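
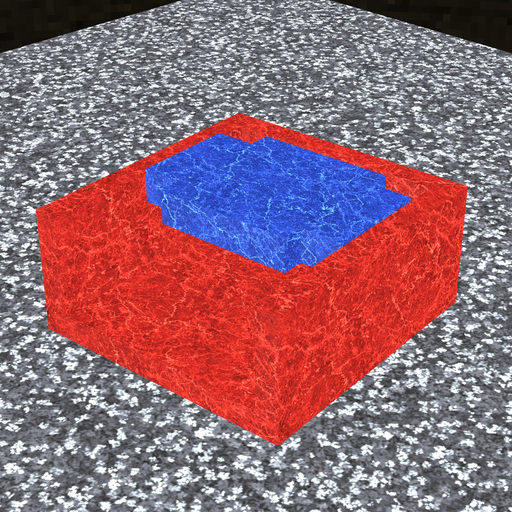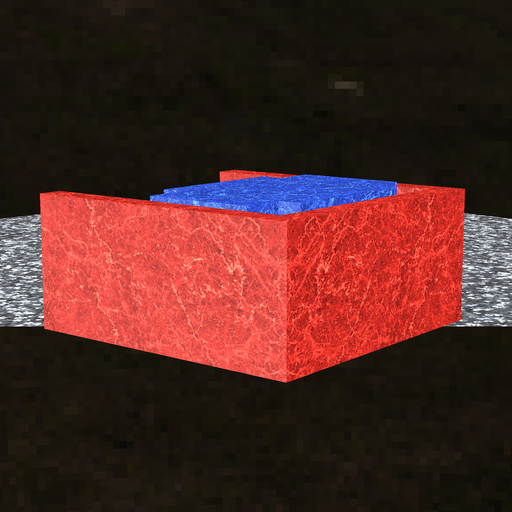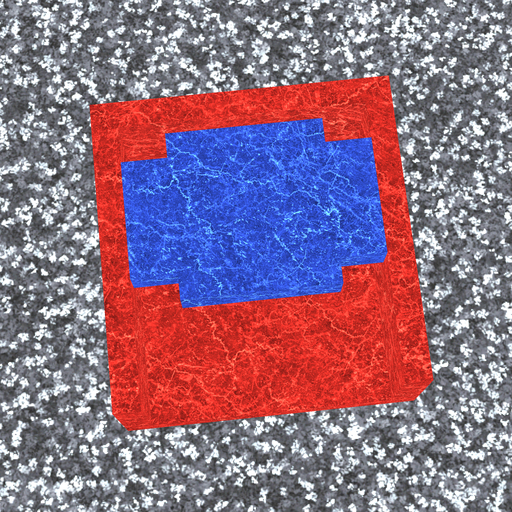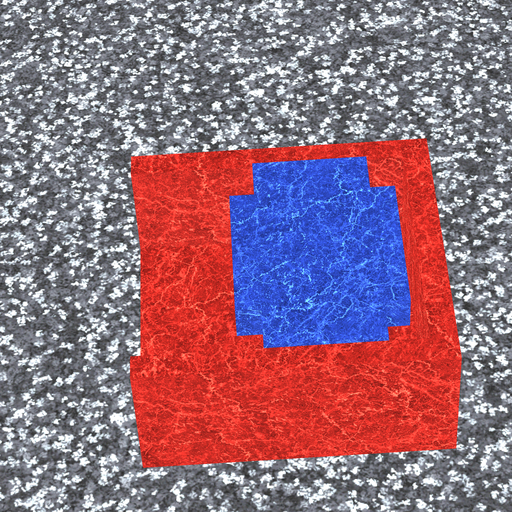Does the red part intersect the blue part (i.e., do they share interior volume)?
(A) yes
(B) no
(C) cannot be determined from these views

(B) no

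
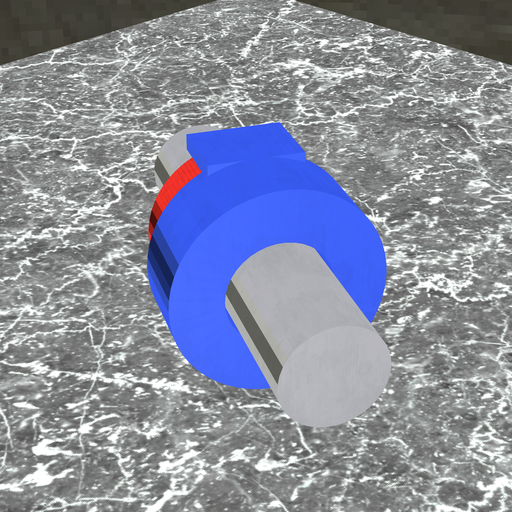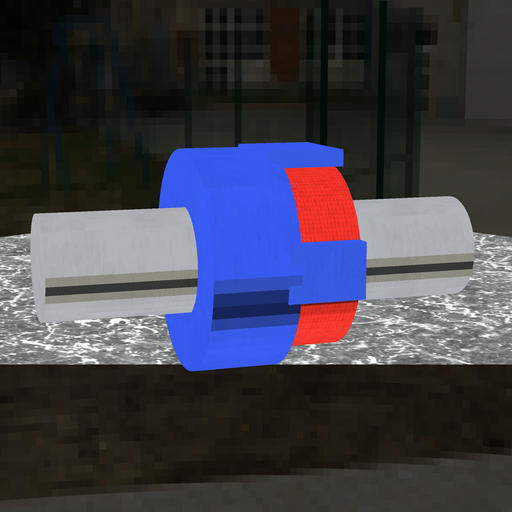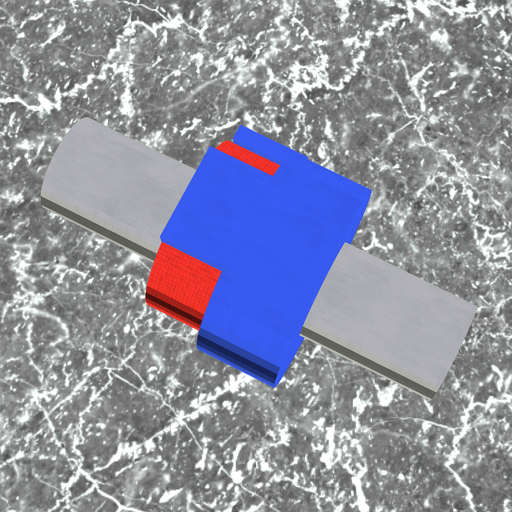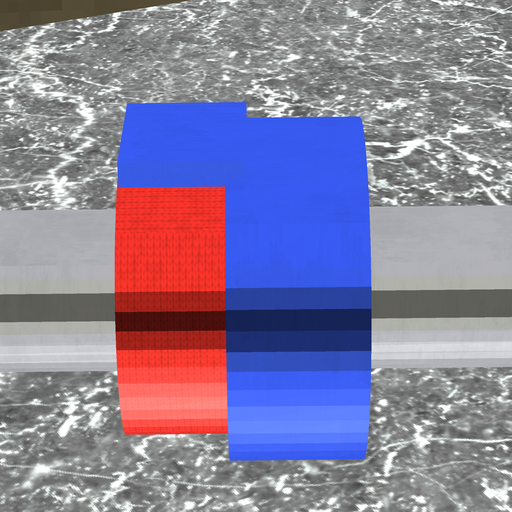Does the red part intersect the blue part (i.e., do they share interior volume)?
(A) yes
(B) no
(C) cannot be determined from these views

(A) yes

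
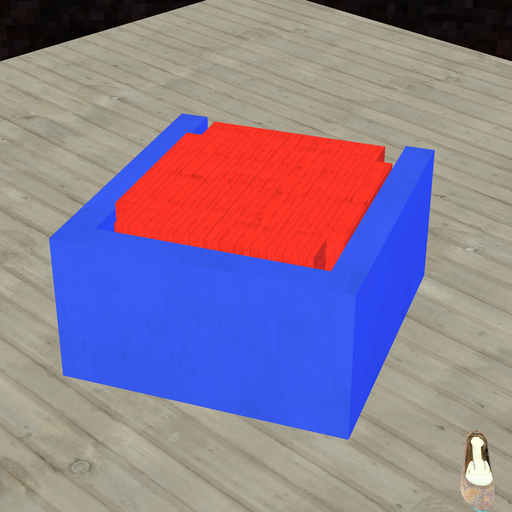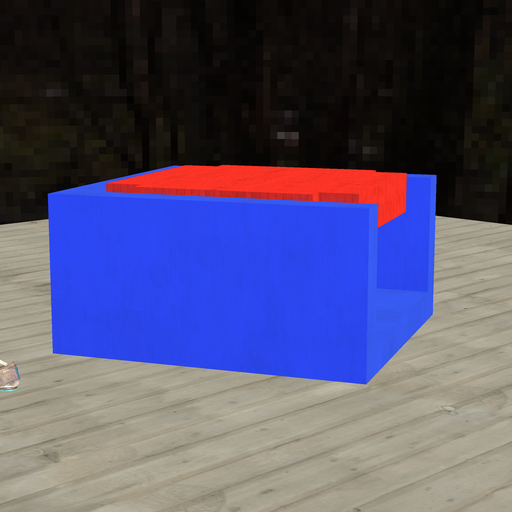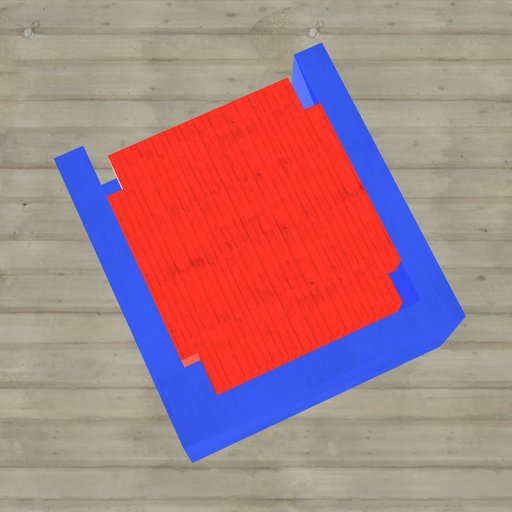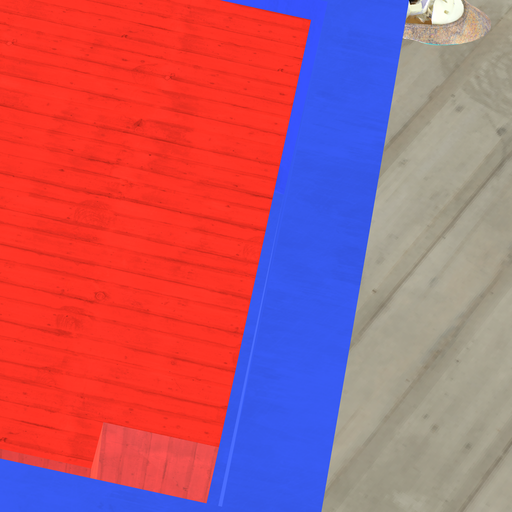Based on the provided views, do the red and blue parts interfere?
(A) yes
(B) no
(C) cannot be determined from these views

(B) no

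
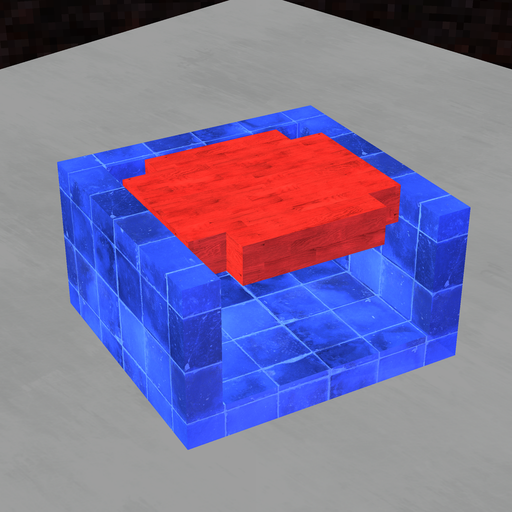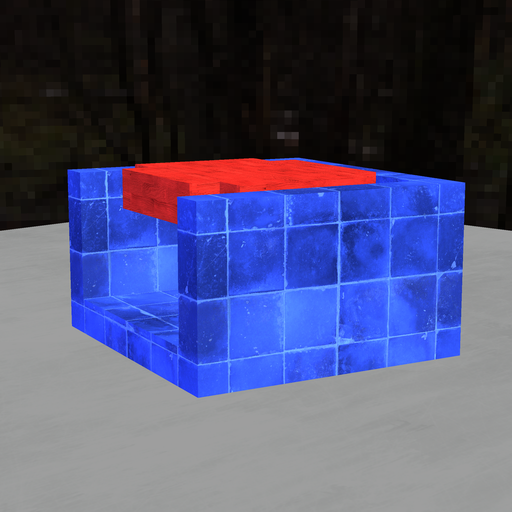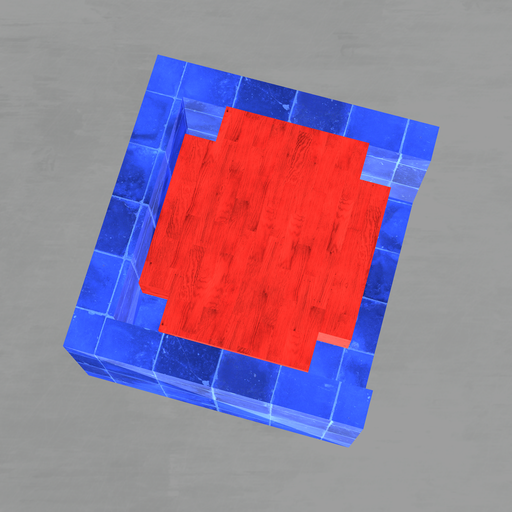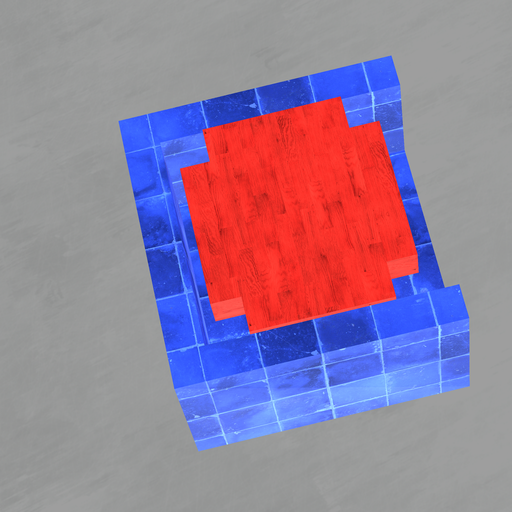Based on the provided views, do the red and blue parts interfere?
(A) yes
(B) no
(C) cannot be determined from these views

(B) no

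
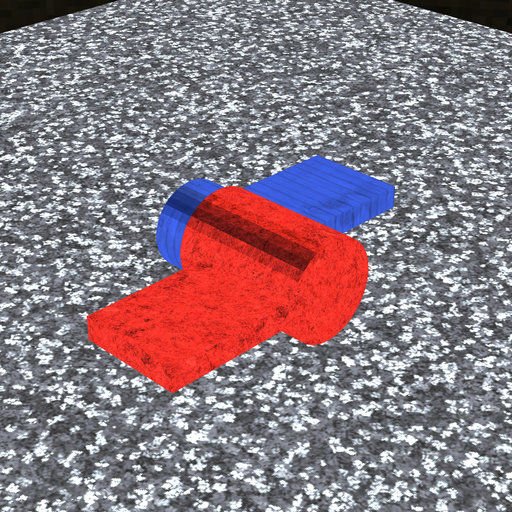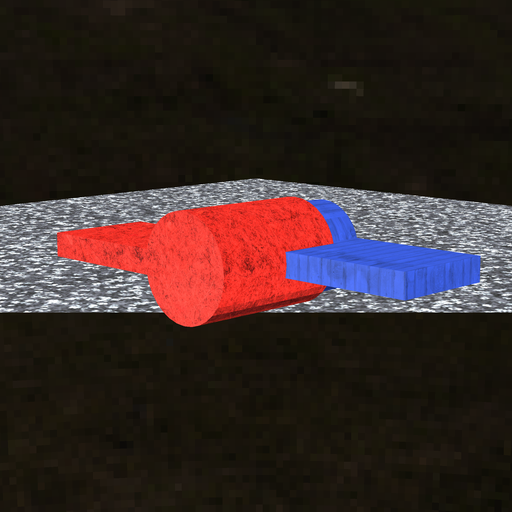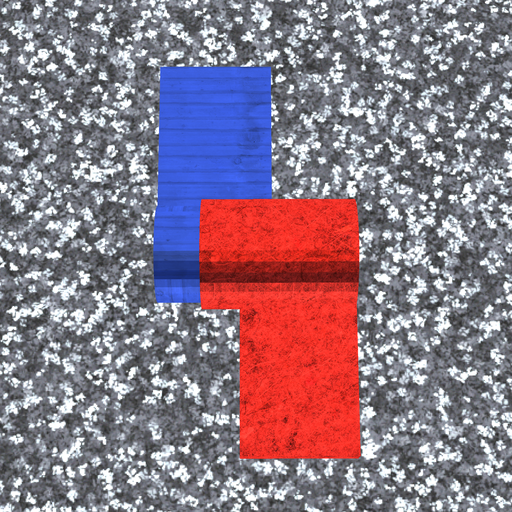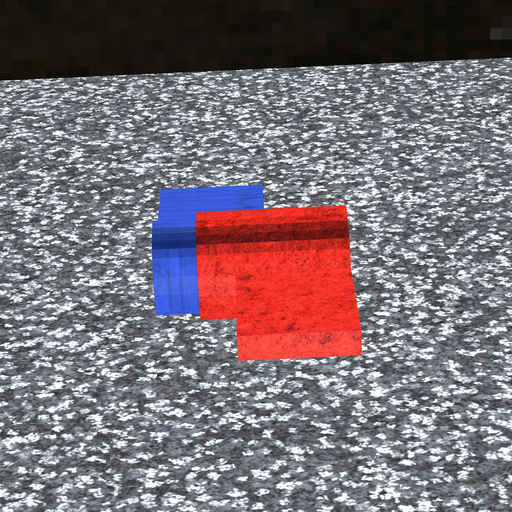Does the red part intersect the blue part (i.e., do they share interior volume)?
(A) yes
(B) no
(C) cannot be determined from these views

(A) yes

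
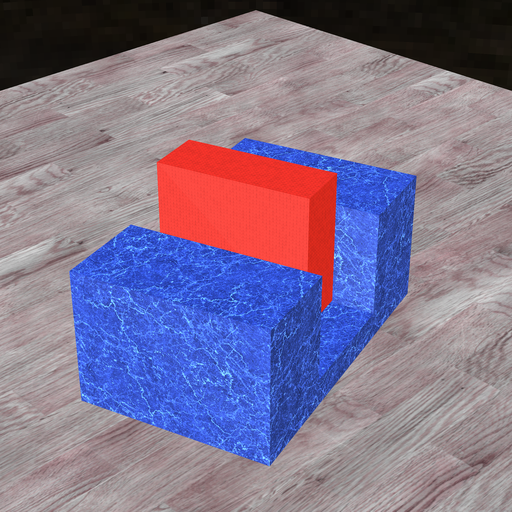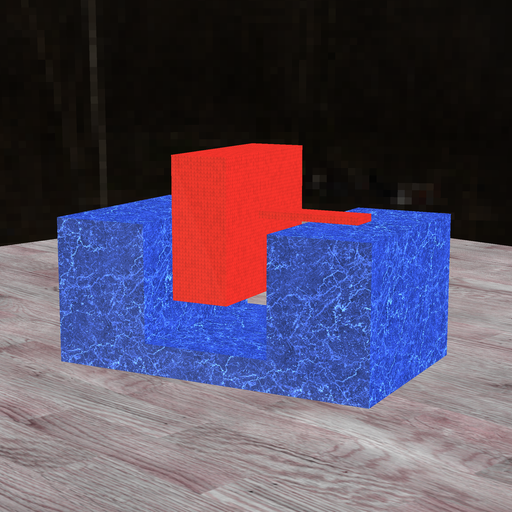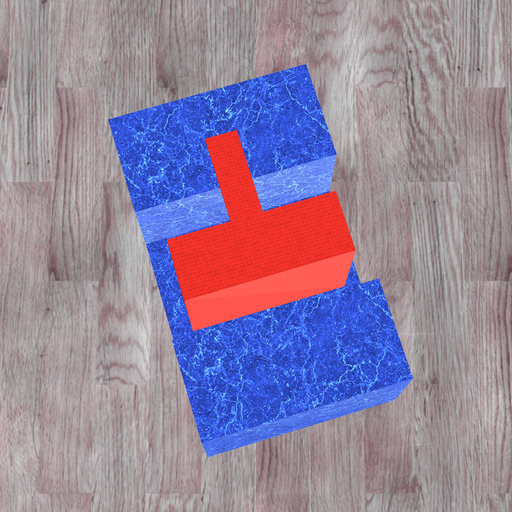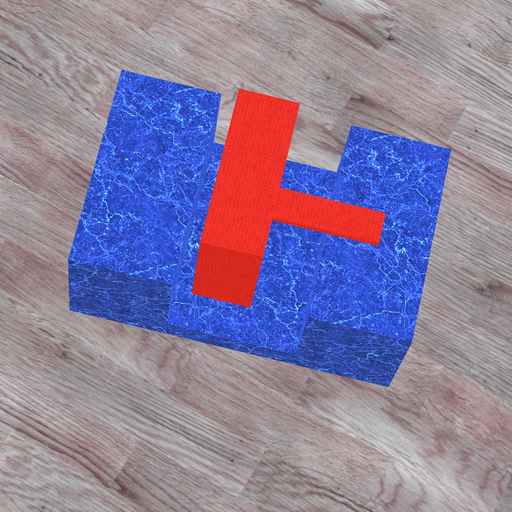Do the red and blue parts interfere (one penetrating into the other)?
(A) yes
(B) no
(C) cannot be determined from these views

(B) no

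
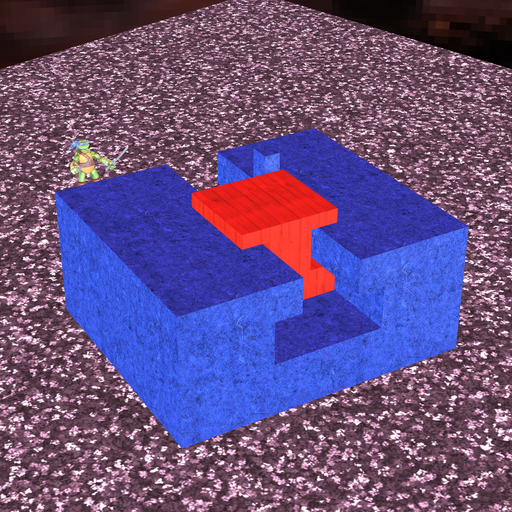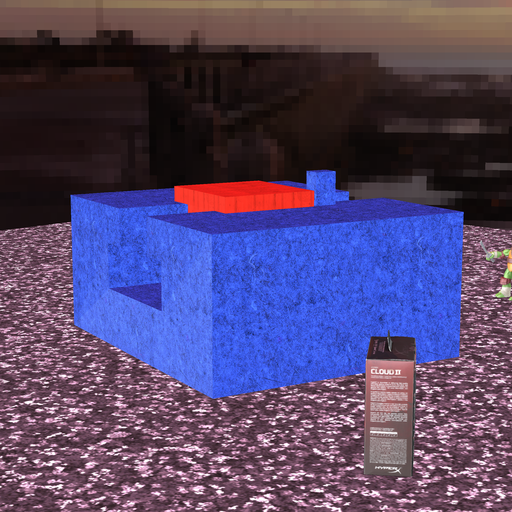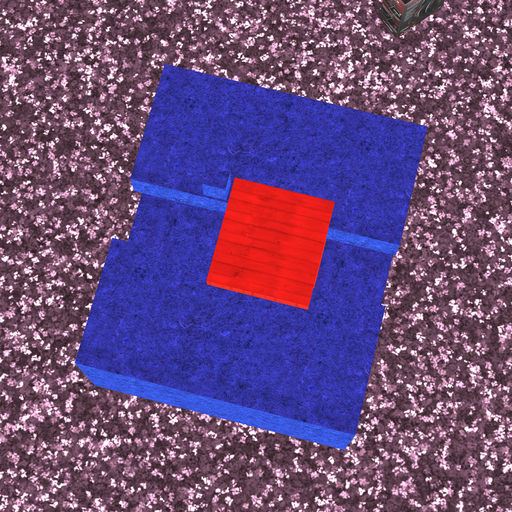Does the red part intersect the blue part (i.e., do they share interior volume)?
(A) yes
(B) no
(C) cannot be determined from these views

(B) no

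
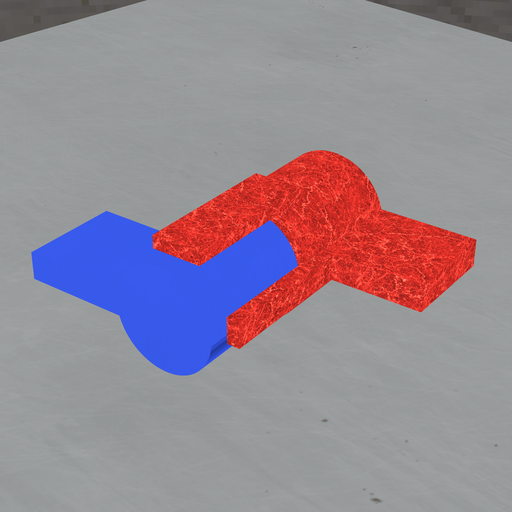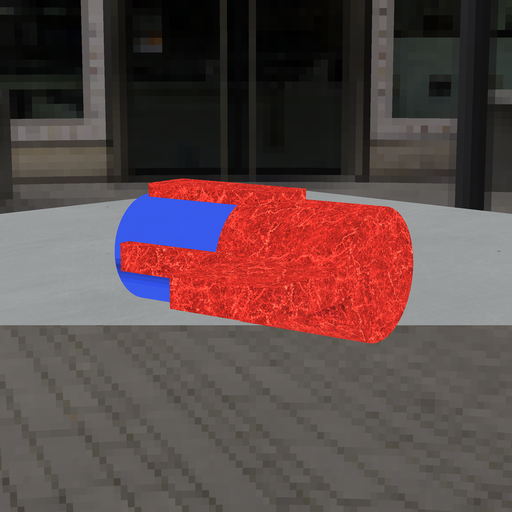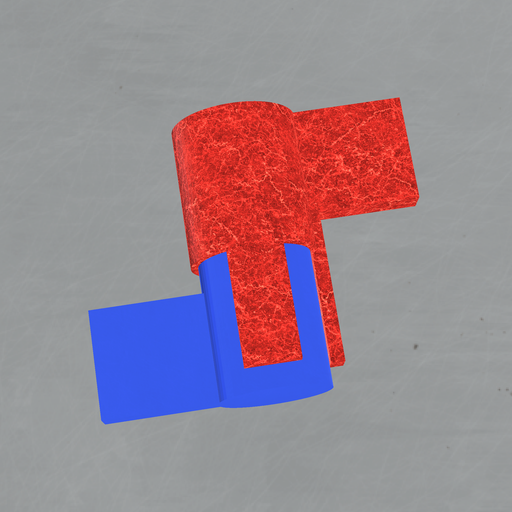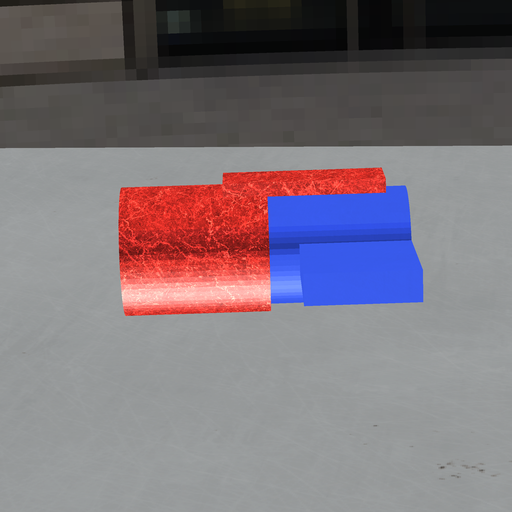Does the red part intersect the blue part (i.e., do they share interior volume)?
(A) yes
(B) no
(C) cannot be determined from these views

(A) yes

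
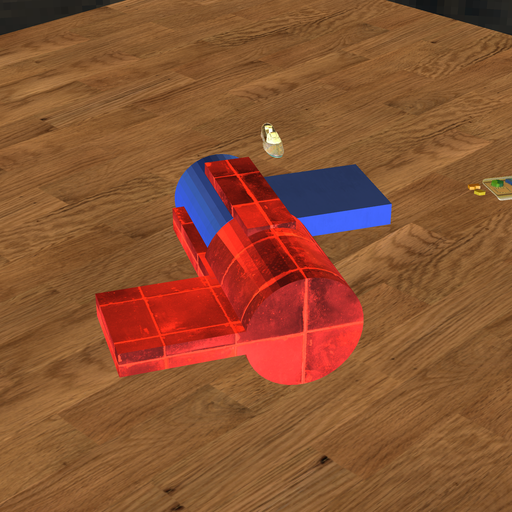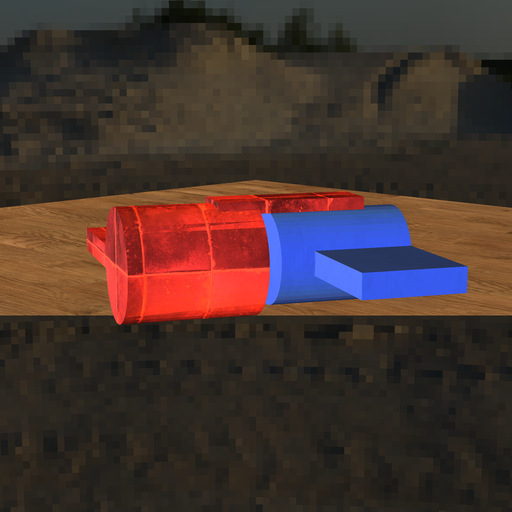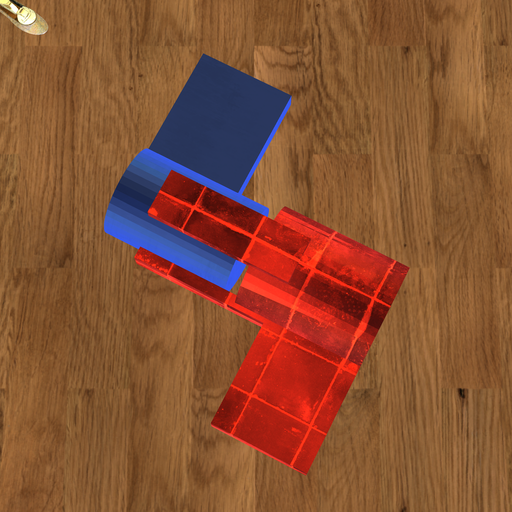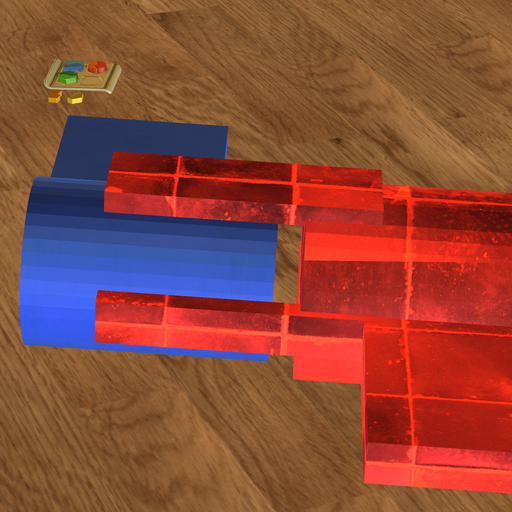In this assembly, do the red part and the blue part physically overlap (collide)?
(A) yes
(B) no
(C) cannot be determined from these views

(B) no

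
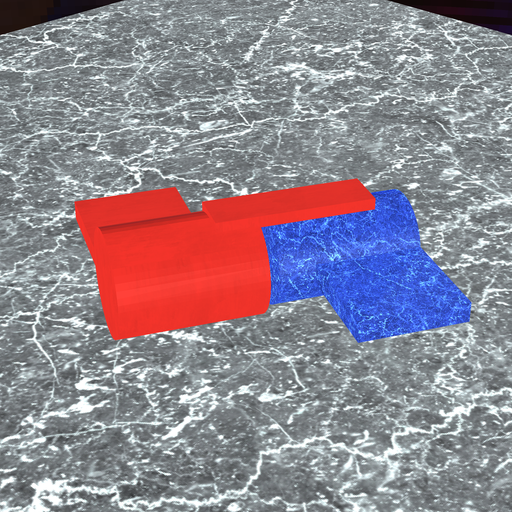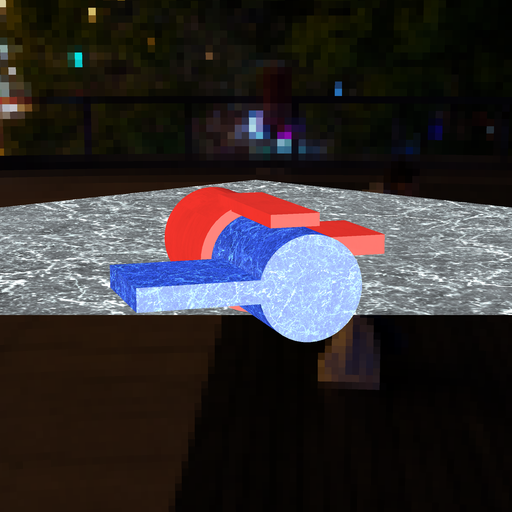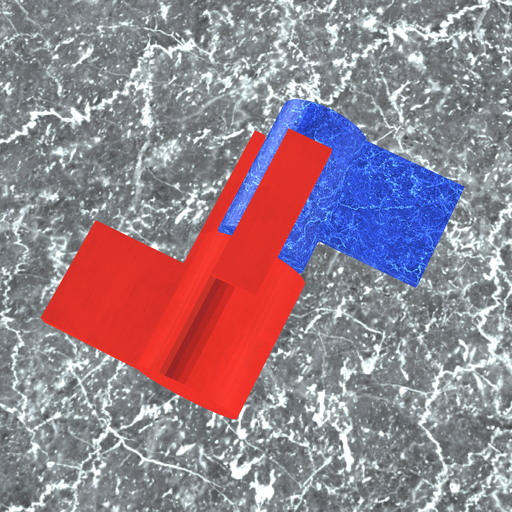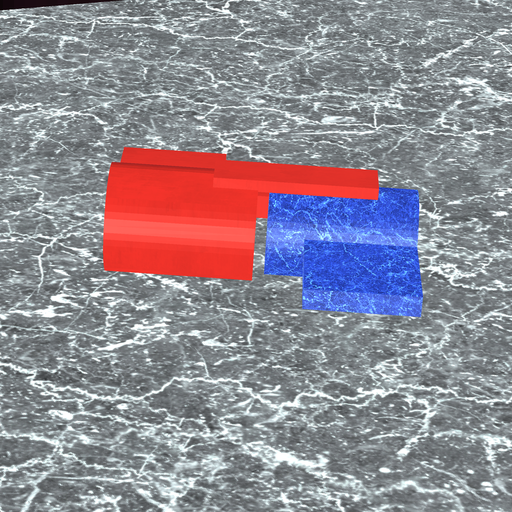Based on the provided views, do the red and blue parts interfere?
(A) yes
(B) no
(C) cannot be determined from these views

(B) no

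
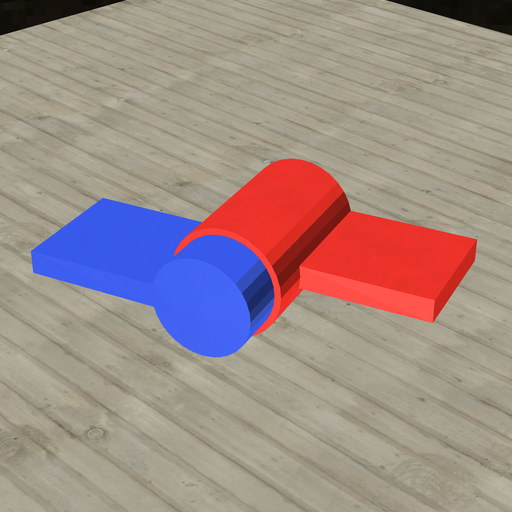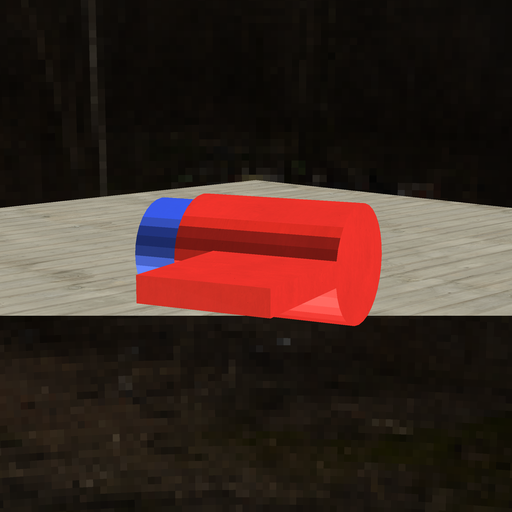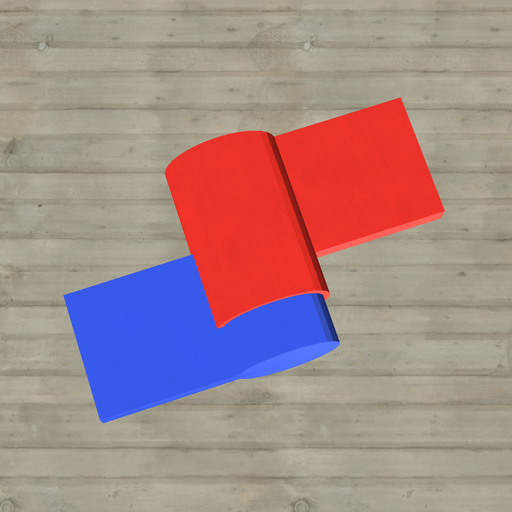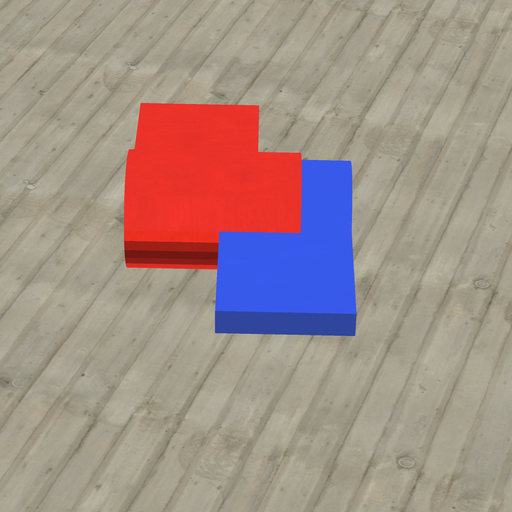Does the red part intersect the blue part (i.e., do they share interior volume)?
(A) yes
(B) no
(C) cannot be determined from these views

(A) yes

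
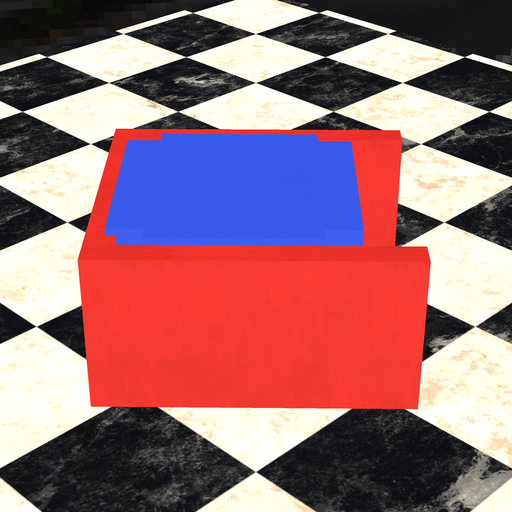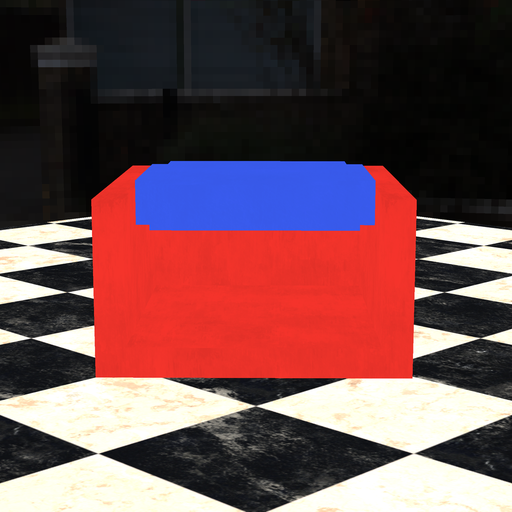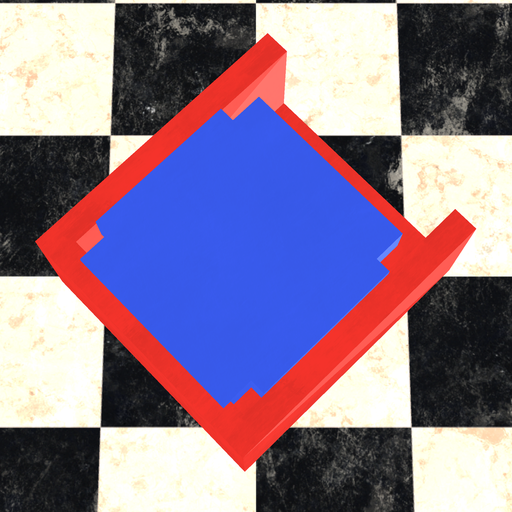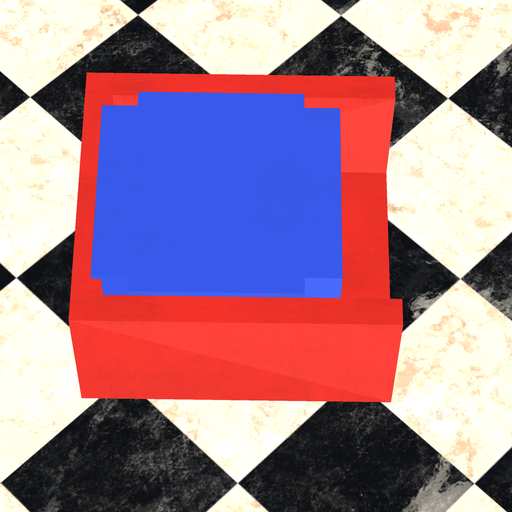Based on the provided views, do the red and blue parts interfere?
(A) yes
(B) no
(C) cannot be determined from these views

(A) yes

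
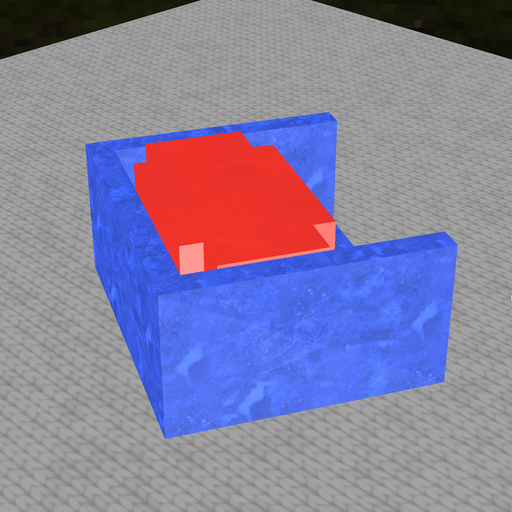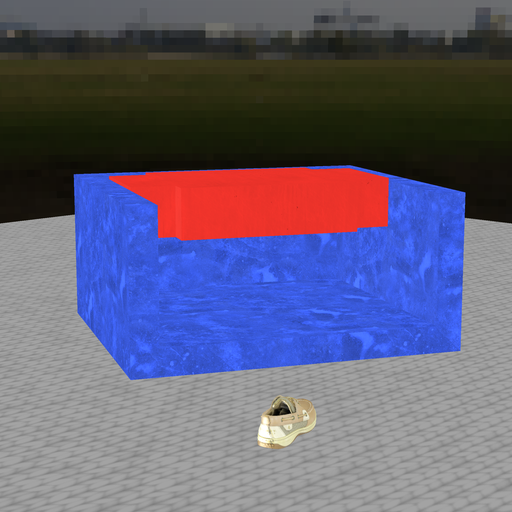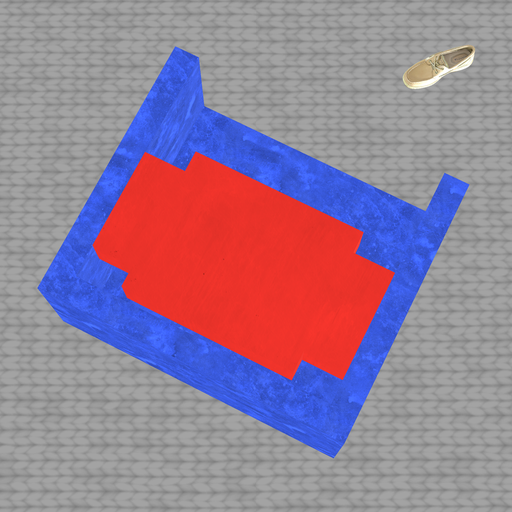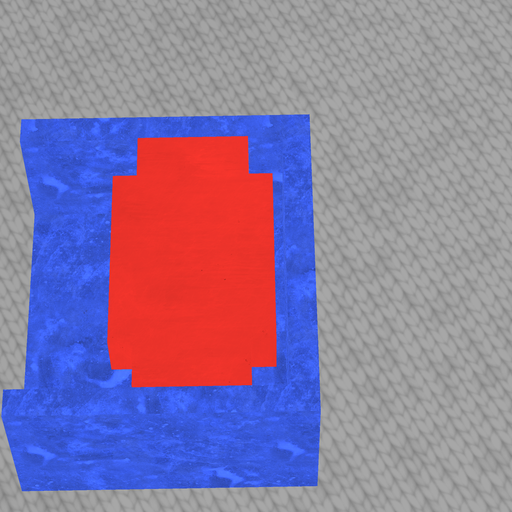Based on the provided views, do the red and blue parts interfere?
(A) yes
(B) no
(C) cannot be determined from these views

(B) no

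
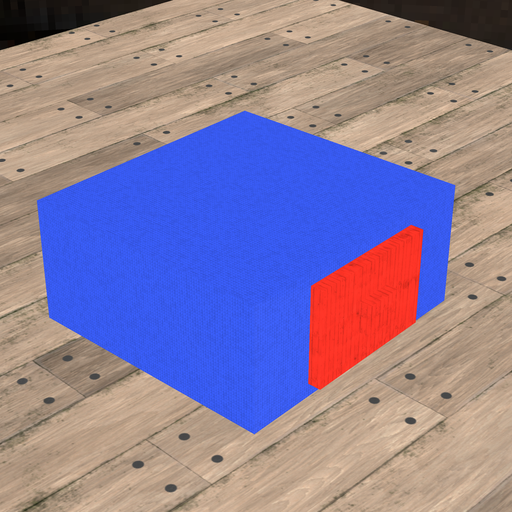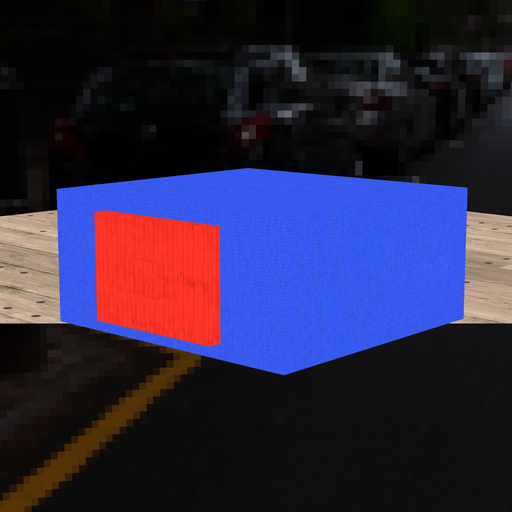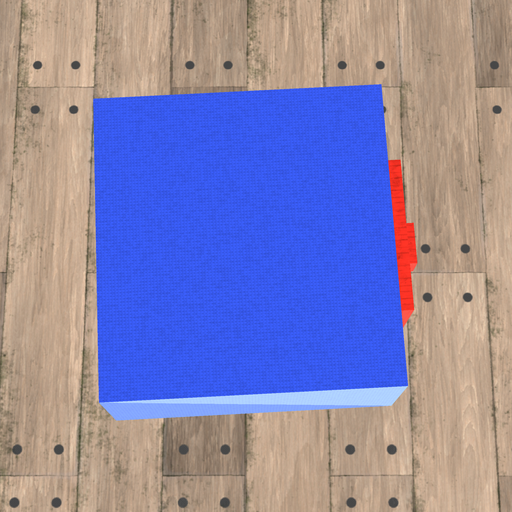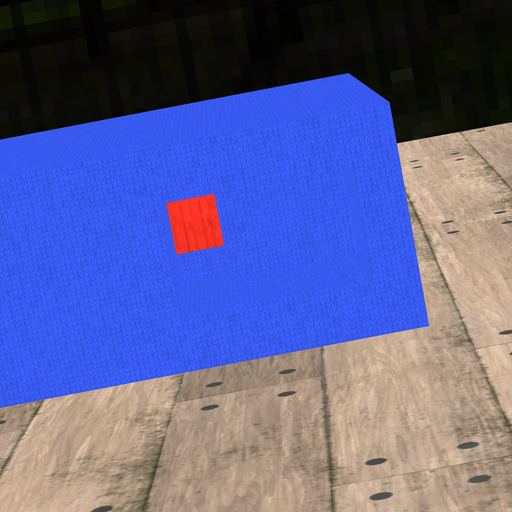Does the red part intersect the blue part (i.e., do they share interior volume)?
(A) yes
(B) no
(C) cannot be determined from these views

(A) yes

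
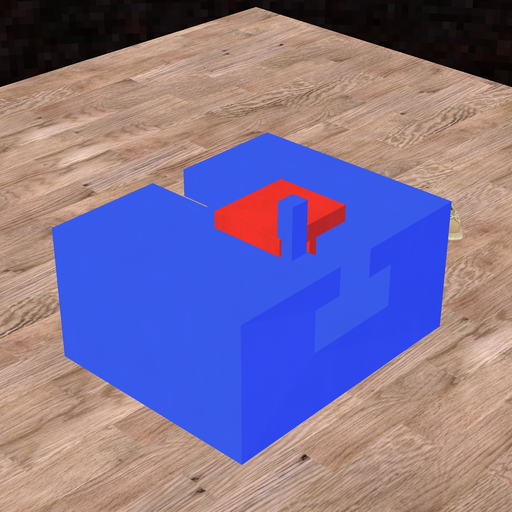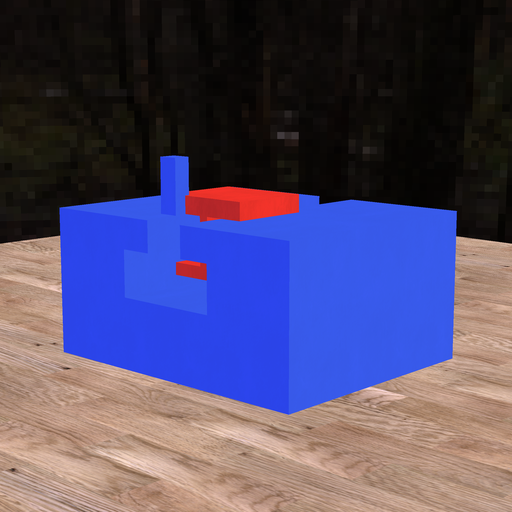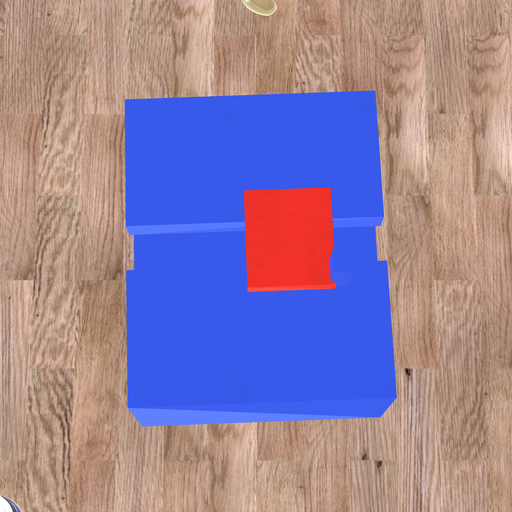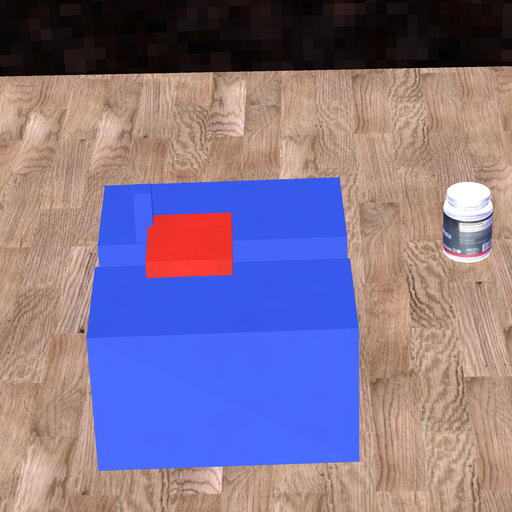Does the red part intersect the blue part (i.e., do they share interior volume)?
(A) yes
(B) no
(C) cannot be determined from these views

(A) yes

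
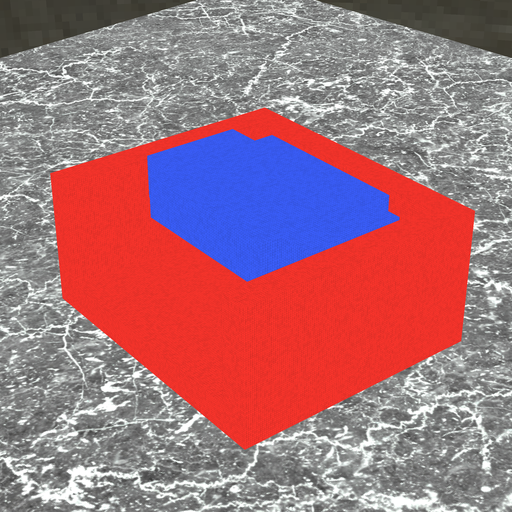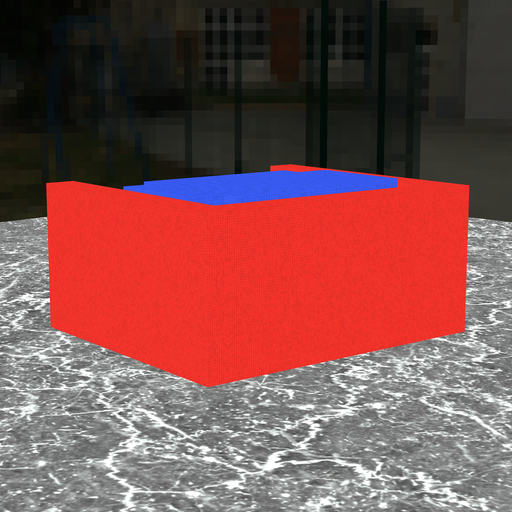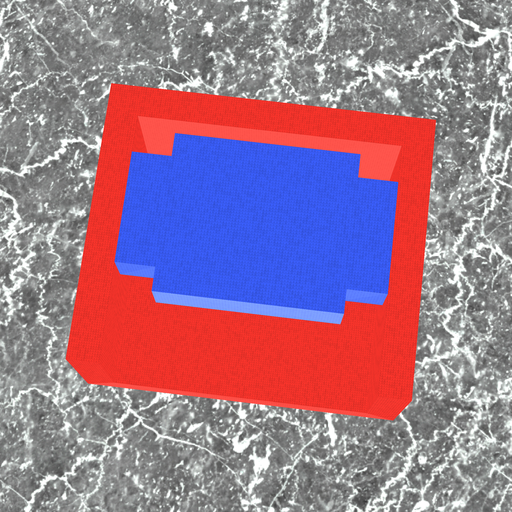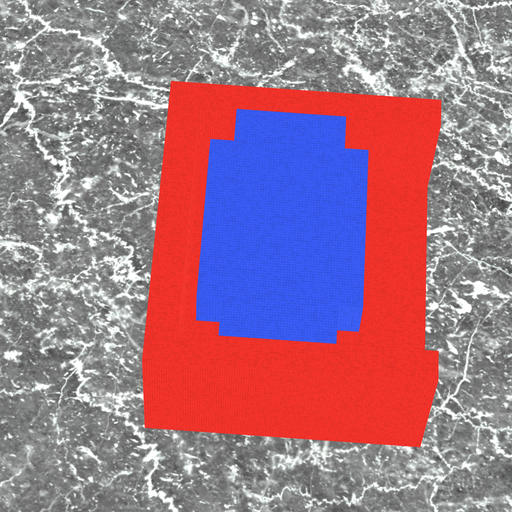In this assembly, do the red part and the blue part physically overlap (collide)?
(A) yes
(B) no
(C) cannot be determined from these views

(B) no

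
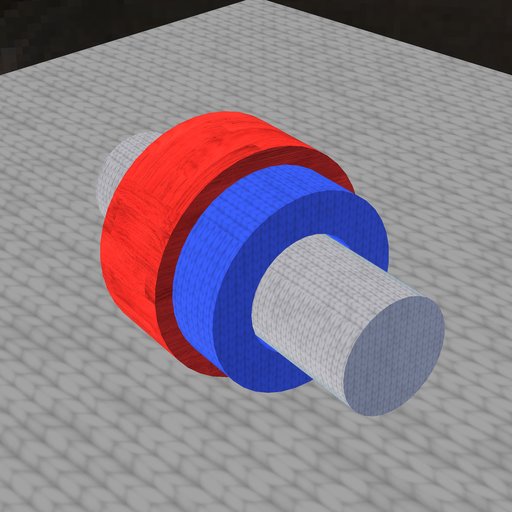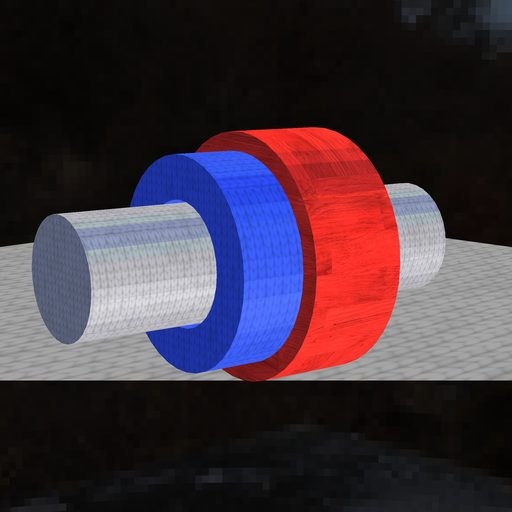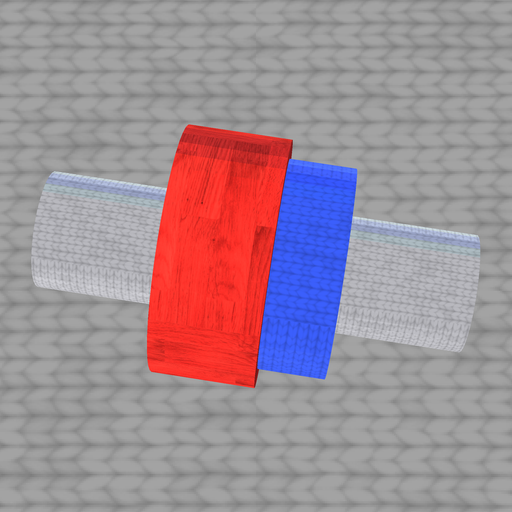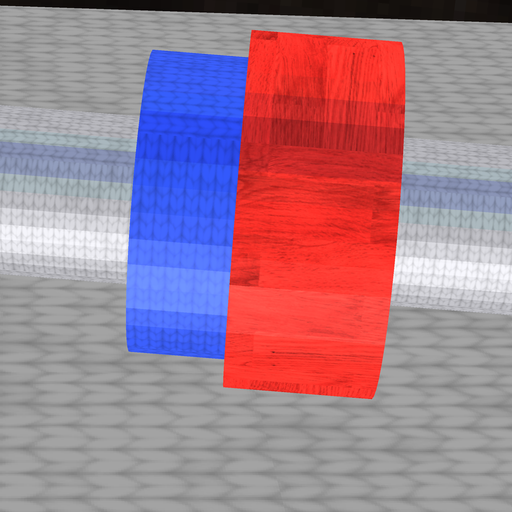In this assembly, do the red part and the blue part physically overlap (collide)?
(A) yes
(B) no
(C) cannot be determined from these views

(A) yes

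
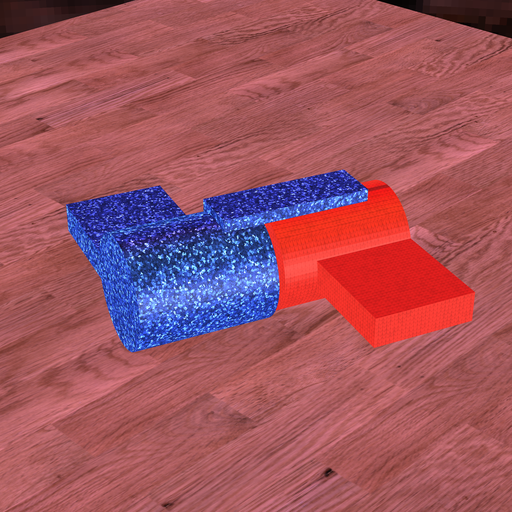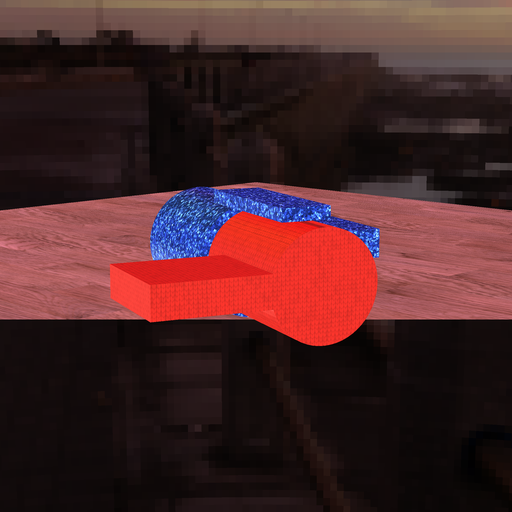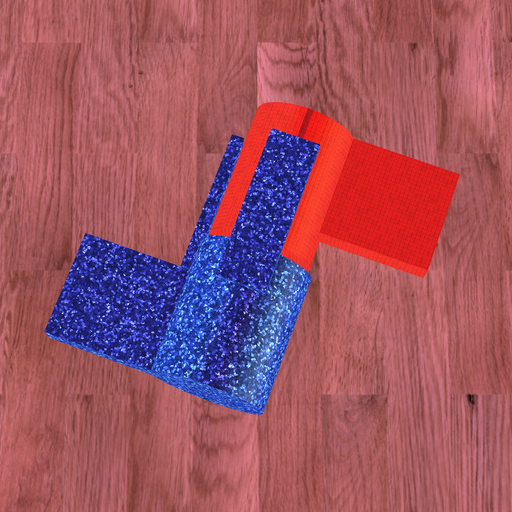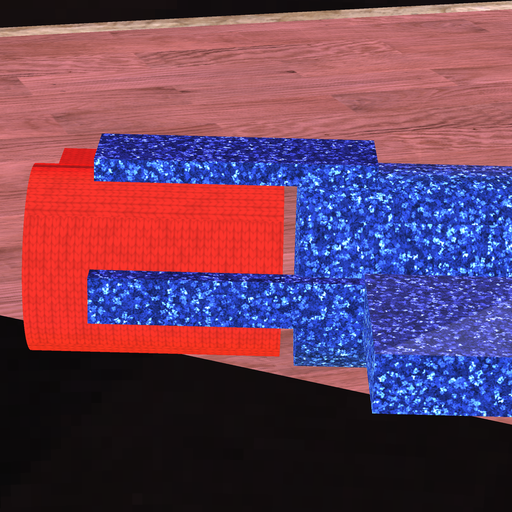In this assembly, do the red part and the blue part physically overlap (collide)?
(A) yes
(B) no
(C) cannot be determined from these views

(B) no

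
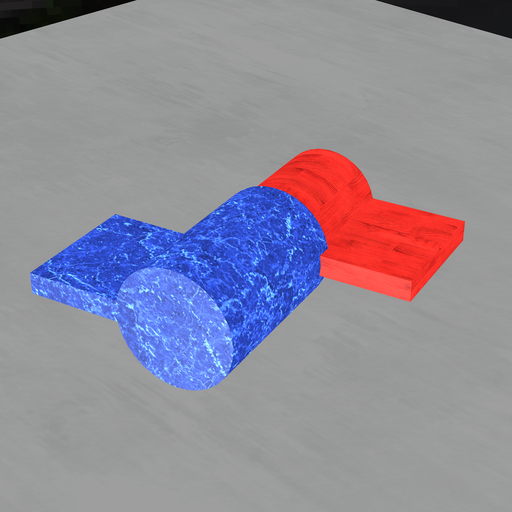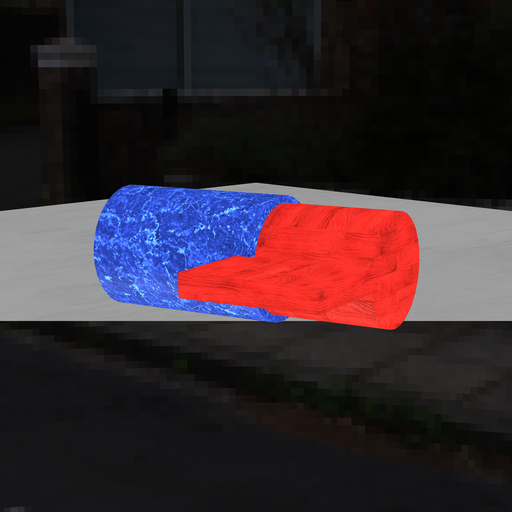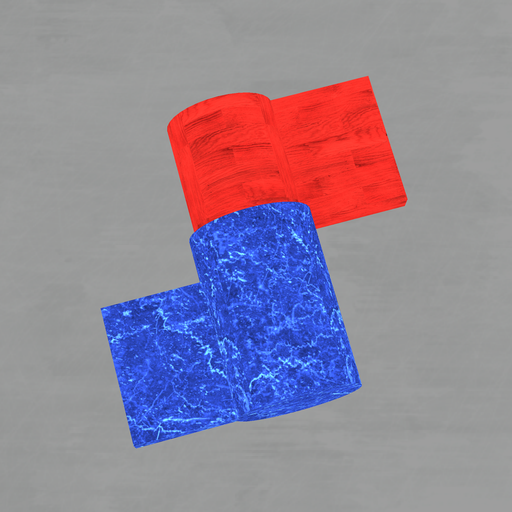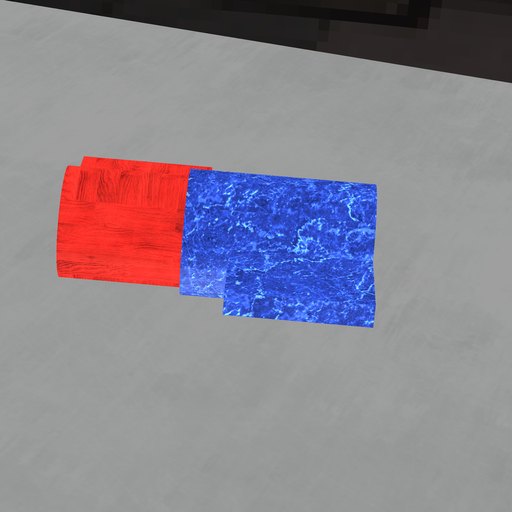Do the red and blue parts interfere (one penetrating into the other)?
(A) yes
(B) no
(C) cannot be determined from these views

(A) yes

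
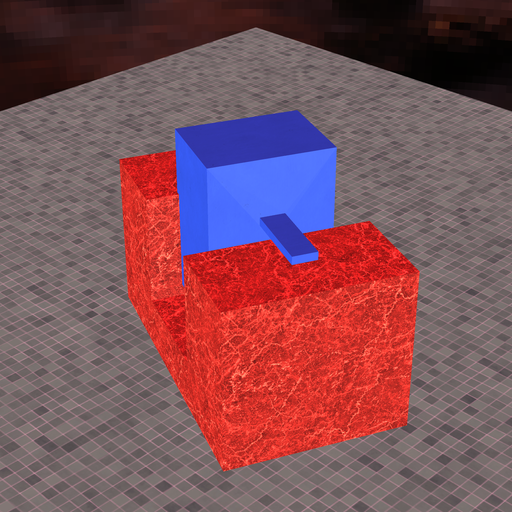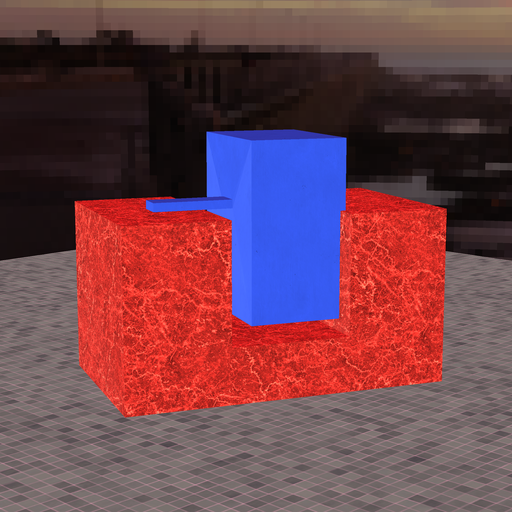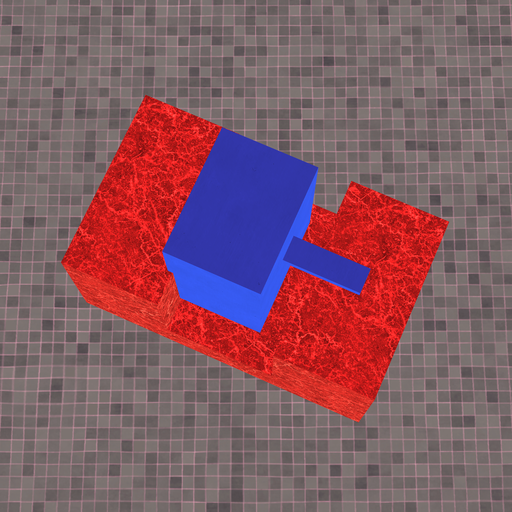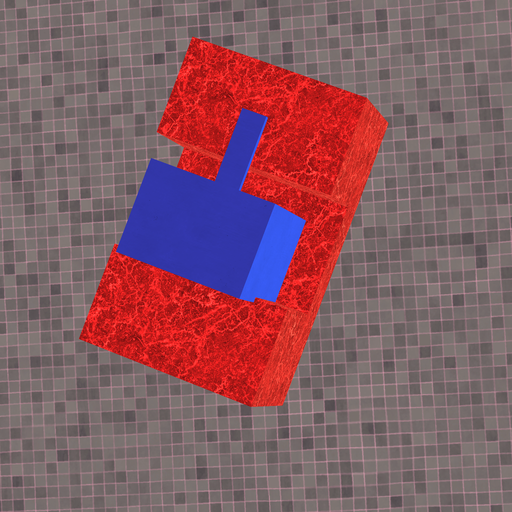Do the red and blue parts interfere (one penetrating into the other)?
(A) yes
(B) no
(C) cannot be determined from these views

(A) yes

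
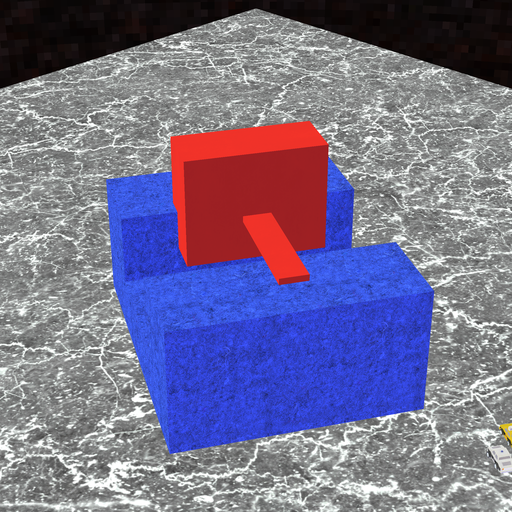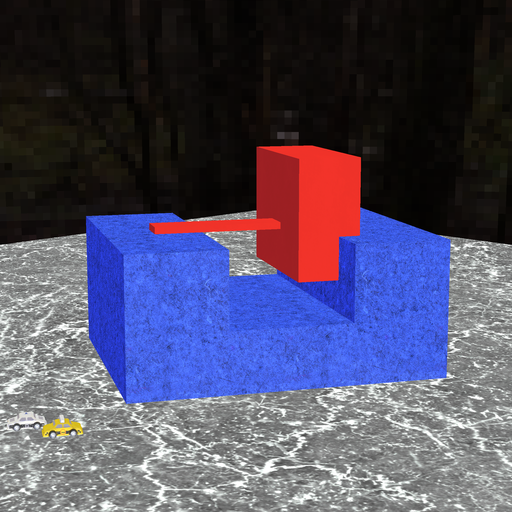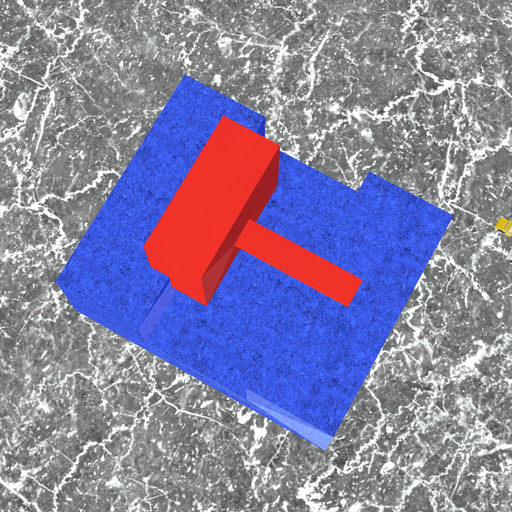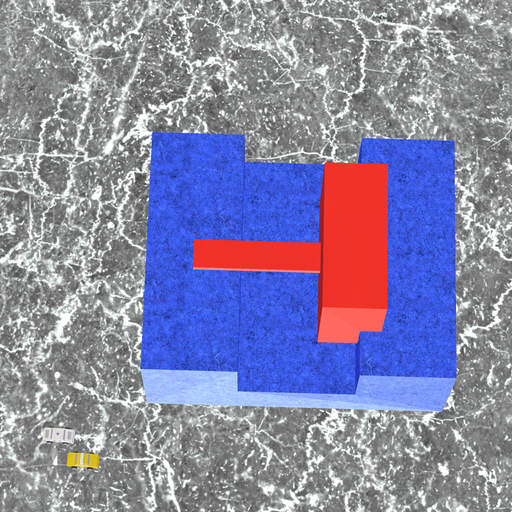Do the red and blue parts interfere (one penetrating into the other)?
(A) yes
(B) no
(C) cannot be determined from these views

(A) yes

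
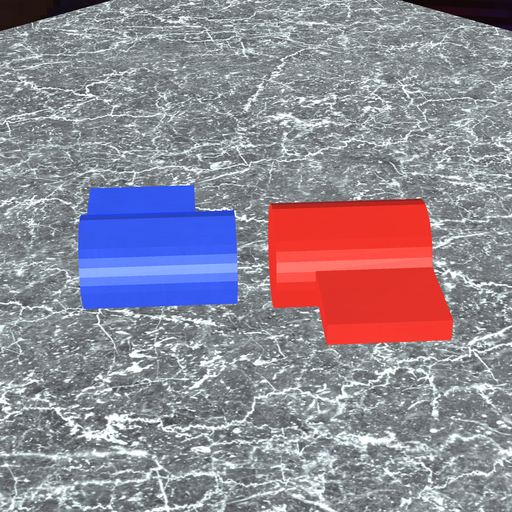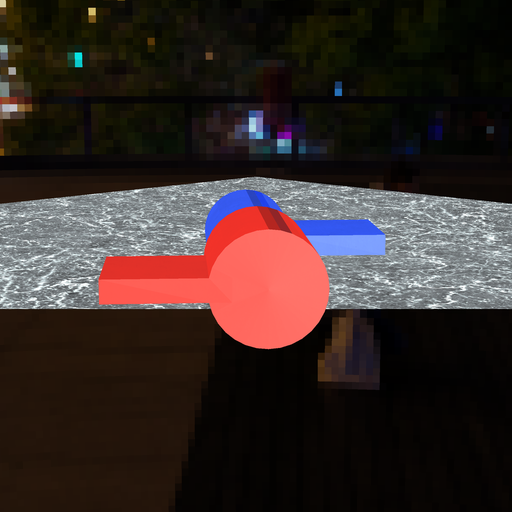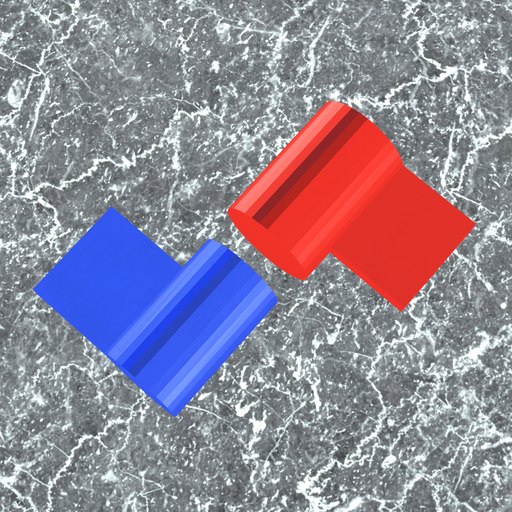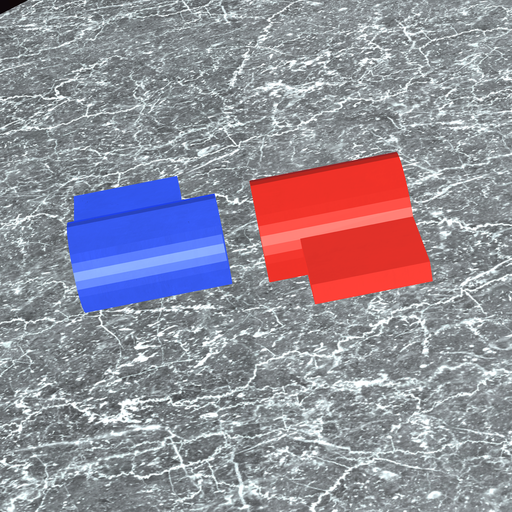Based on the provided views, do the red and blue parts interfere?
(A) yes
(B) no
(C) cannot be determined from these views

(B) no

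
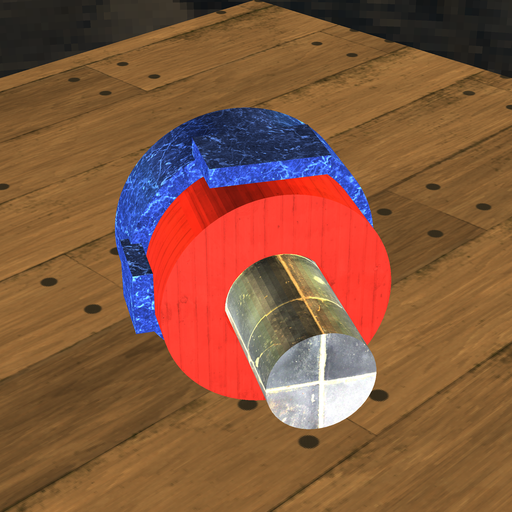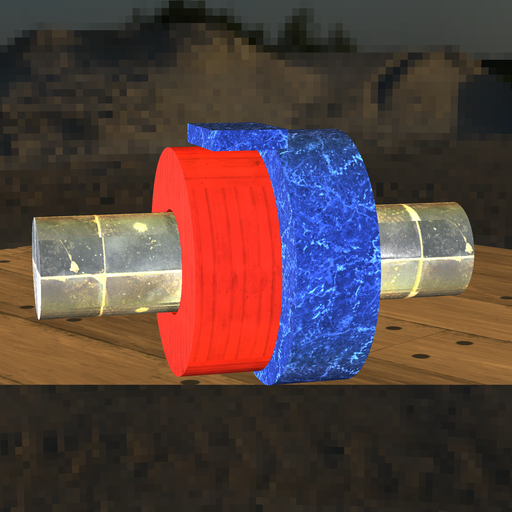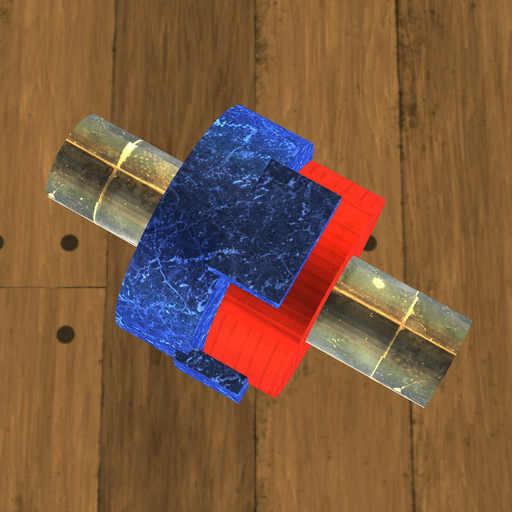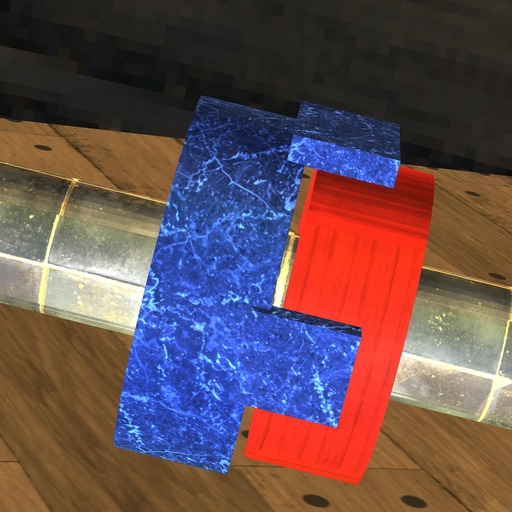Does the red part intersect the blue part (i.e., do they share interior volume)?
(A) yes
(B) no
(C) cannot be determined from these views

(B) no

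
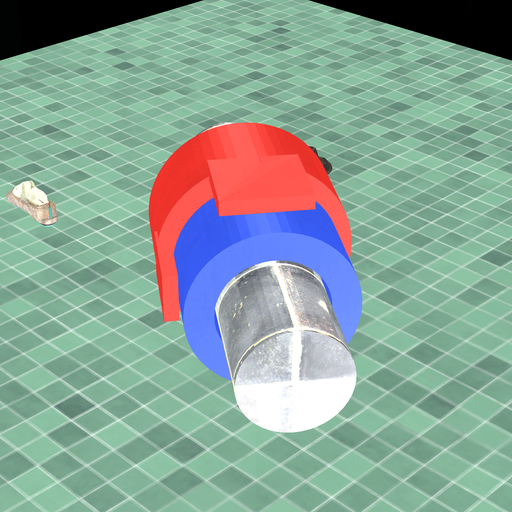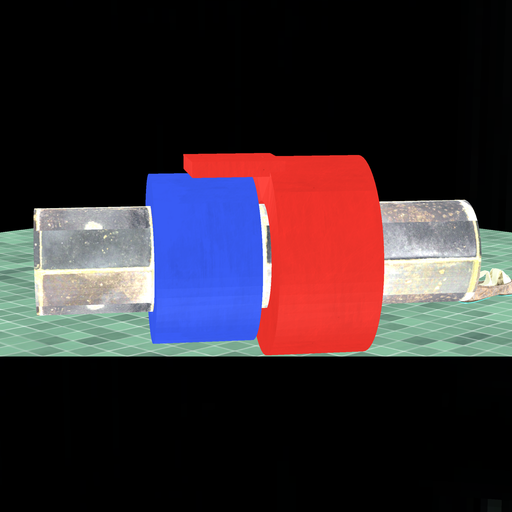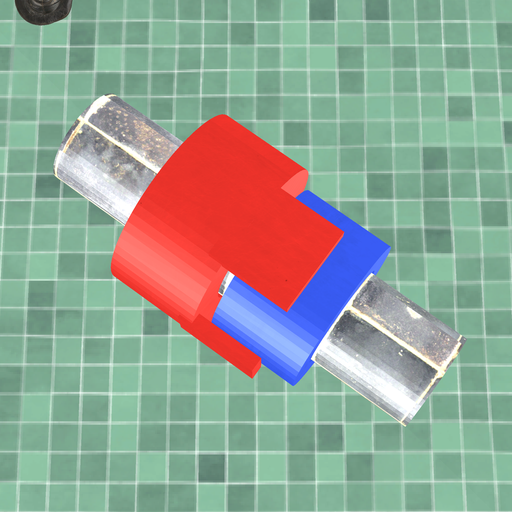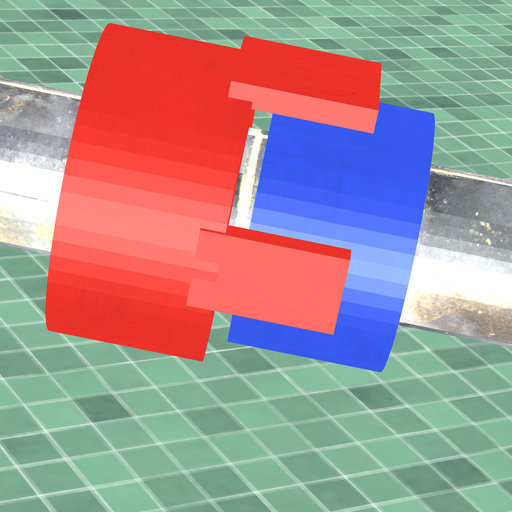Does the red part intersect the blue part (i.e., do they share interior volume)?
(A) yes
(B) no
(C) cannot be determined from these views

(B) no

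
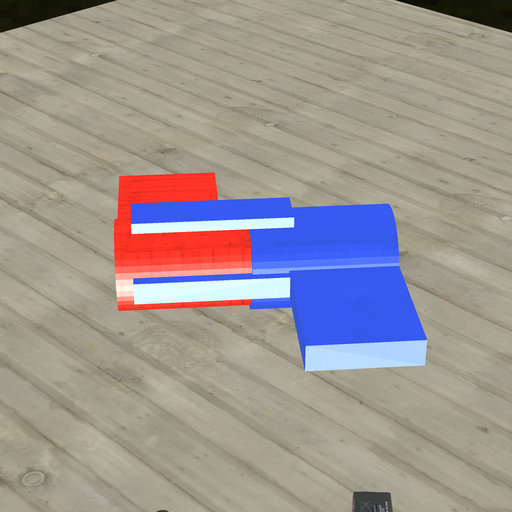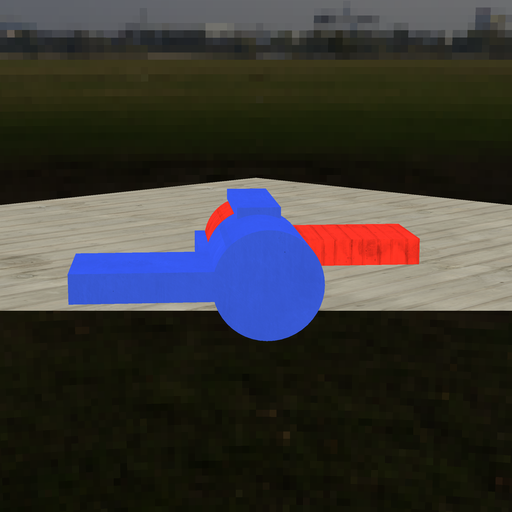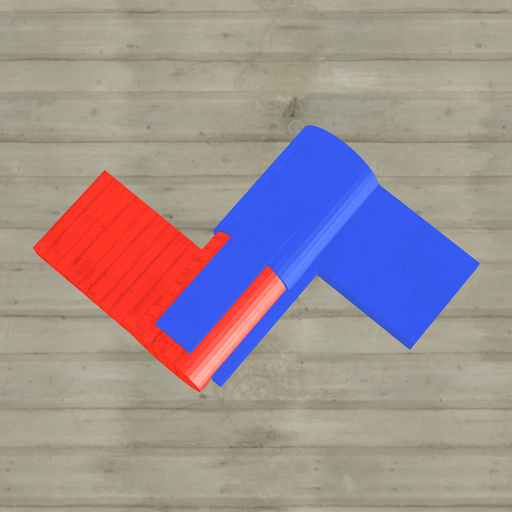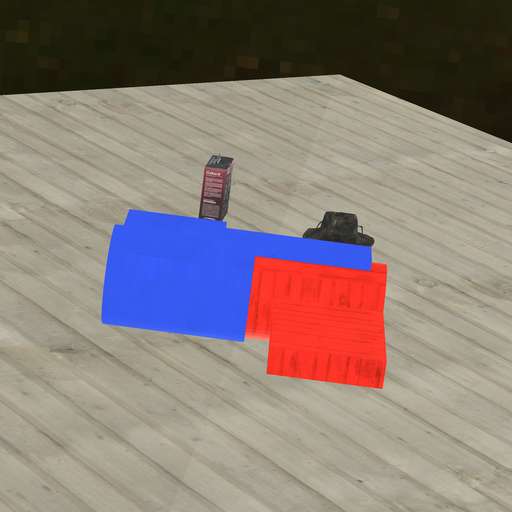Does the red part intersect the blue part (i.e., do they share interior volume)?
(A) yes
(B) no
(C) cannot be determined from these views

(A) yes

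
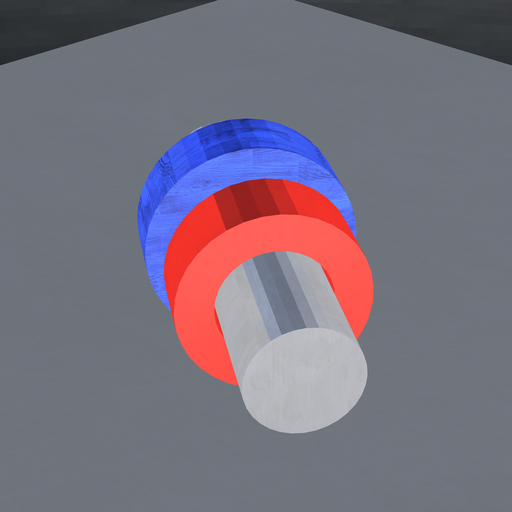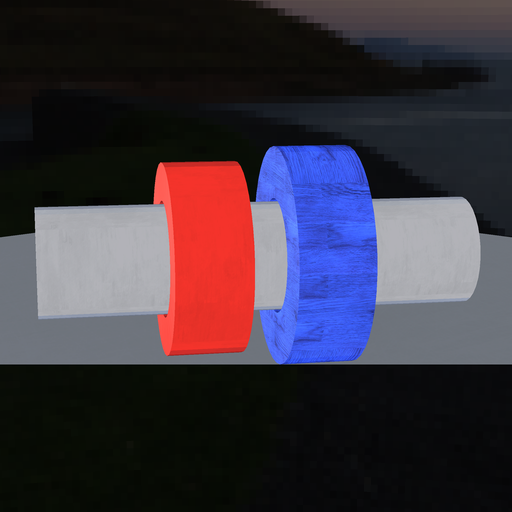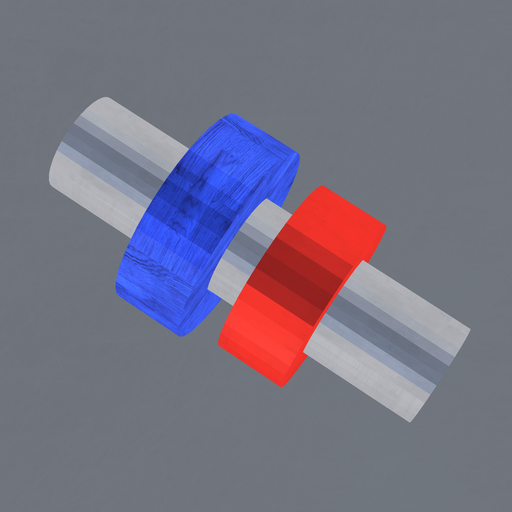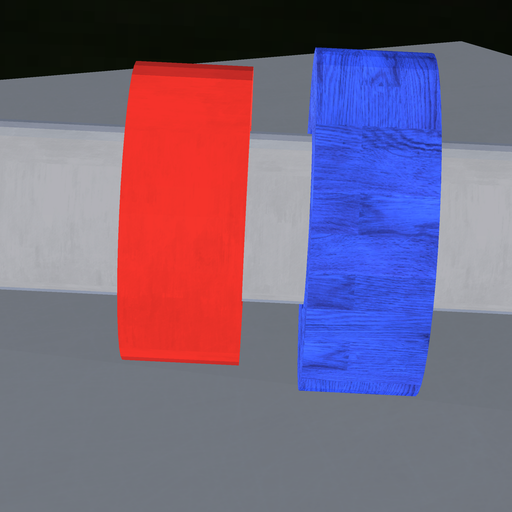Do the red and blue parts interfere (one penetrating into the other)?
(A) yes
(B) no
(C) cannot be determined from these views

(B) no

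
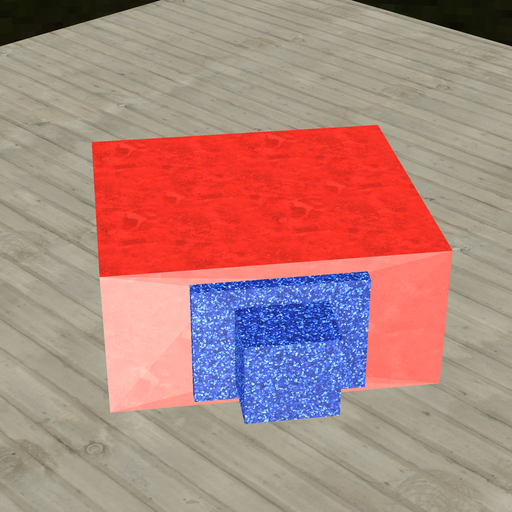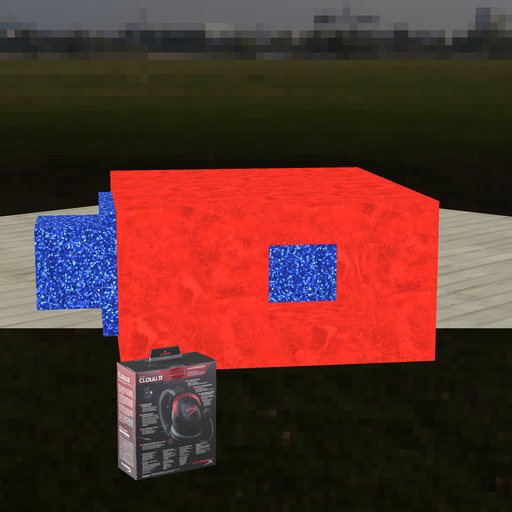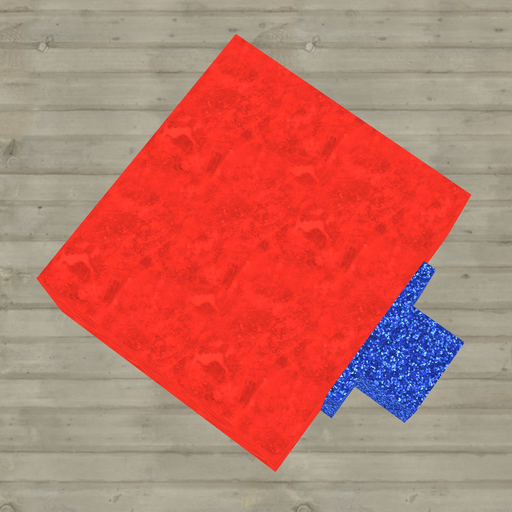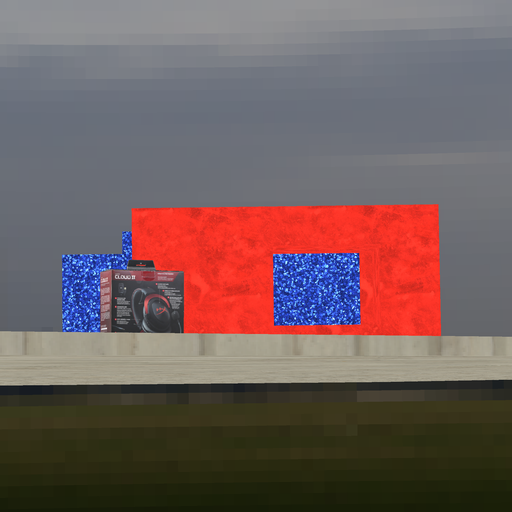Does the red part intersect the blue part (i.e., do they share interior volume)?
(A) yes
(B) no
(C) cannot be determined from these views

(A) yes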